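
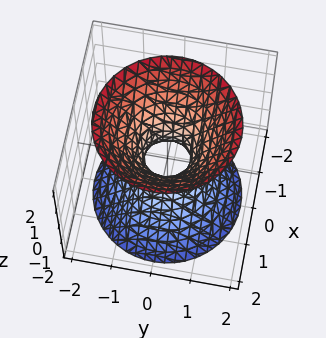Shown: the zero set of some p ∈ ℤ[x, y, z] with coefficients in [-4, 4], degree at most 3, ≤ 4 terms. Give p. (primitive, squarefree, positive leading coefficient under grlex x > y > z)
First, degree: a generic line meets the surface in up to 2 points, so deg p = 2.
Next, by symmetry, the z-axis is an axis of rotation, so x and y enter only as x² + y².
Then, from the axis intercepts and sections: a circular section at z = 0 has radius between 0 and 1; no z-intercept at any integer in the box.
Finally, putting this together gives p.

3*x^2 + 3*y^2 - 2*z^2 - 1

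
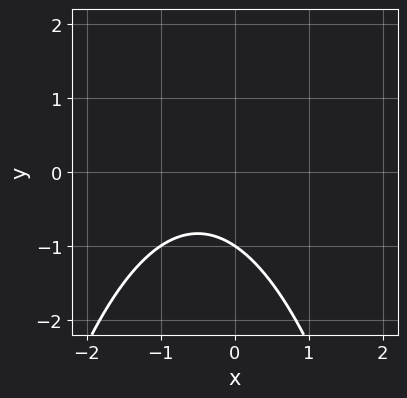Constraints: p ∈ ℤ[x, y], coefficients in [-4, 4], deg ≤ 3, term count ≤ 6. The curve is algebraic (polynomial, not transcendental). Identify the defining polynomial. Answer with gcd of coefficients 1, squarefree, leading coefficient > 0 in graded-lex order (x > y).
2*x^2 + 2*x + 3*y + 3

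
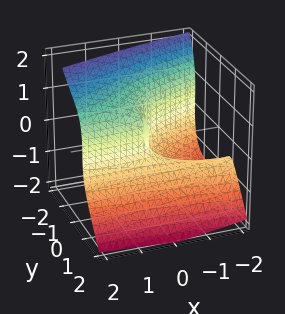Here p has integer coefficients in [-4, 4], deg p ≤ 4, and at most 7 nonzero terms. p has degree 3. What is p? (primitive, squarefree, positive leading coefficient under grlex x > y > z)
First, the degree is 3 — no degree-2 surface has this shape.
Then, reading off the gridlines: it meets the x-axis at x = 0 (among the integer gridlines); one y-axis crossing is at y = 0; one z-axis crossing is at z = 0.
Finally, matching integer coefficients to the picture gives p.

3*y^3 + 2*z^3 + 3*x*y - z^2 - 2*x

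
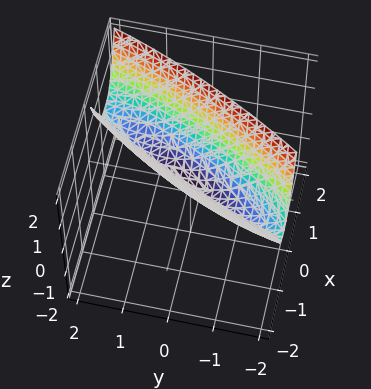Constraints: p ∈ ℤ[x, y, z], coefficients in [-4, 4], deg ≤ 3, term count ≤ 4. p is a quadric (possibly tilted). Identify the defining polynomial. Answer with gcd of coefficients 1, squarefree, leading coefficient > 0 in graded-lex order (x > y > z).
(a) The degree is 2 — no degree-1 surface has this shape.
(b) From the visible intercepts: it crosses the x-axis at the gridline x = 0; one z-axis crossing is at z = 0.
(c) These observations pin down the coefficients.

3*x^2 - 3*x*y + y^2 - 2*z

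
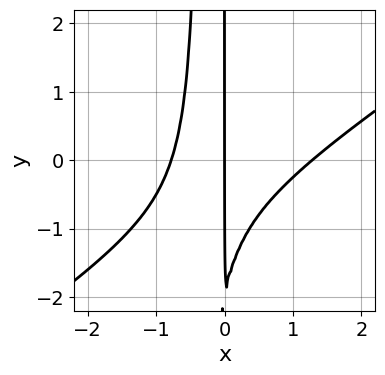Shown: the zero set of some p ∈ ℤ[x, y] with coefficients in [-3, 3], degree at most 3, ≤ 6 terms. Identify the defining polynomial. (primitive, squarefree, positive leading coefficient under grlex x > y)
deg p = 3. A generic line meets the curve in up to 3 points.
From the axis intercepts and sections: it crosses the x-axis at the gridline x = 0; every point of the y-axis in the box is on the curve.
Putting this together gives p.

2*x^3 - 3*x^2*y - x^2 - x*y - 2*x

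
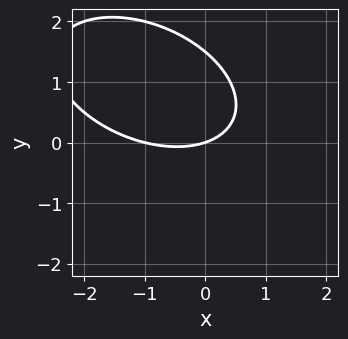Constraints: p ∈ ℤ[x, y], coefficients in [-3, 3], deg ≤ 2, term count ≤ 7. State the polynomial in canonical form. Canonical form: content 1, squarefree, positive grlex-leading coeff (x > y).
1. The degree is 2 — a generic line meets the curve in up to 2 points.
2. Checking where it meets the axes: among the integer gridlines, it crosses the x-axis at x ∈ {-1, 0}; one y-axis crossing is at y = 0.
3. Matching integer coefficients to the picture gives p.

x^2 + x*y + 2*y^2 + x - 3*y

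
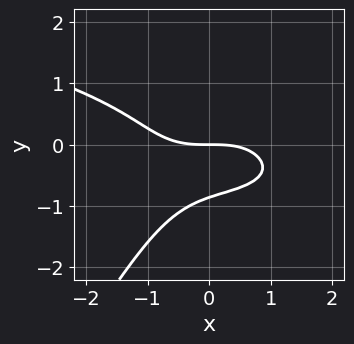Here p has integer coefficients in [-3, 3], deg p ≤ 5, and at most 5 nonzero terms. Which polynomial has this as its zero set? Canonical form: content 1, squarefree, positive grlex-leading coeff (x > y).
3*x*y^3 - 2*y^4 - x^3 - 2*y^2 - 3*y

First, degree: no degree-3 curve has this shape, so deg p = 4.
Then, from the axis intercepts and sections: it meets the x-axis at x = 0 (among the integer gridlines); one y-axis crossing is at y = 0.
Finally, these observations pin down the coefficients.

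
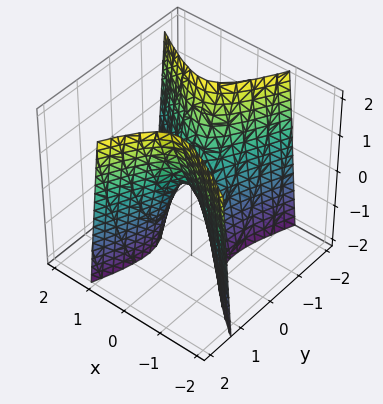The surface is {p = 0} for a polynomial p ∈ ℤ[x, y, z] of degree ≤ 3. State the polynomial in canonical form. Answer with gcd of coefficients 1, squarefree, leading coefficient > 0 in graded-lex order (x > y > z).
3*x^2 + 3*x*y - 2*y^2 + z

Degree: a generic line meets the surface in up to 2 points, so deg p = 2.
From the visible intercepts: one x-axis crossing is at x = 0; it meets the y-axis at y = 0 (among the integer gridlines); it meets the z-axis at z = 0 (among the integer gridlines).
Assembling these constraints gives the stated polynomial.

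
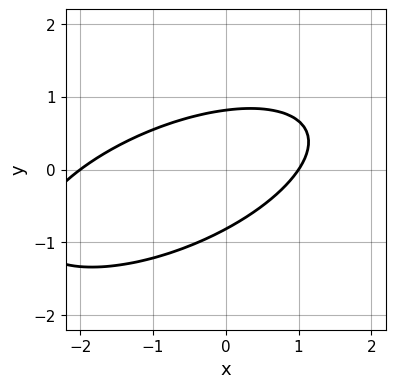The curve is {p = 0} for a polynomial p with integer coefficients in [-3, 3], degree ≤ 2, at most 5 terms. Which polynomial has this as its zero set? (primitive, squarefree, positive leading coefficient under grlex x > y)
First, deg p = 2.
Then, checking where it meets the axes: the x-axis gridline crossings are at x ∈ {-2, 1}.
Finally, the integer polynomial consistent with all of this is the stated p.

x^2 - 2*x*y + 3*y^2 + x - 2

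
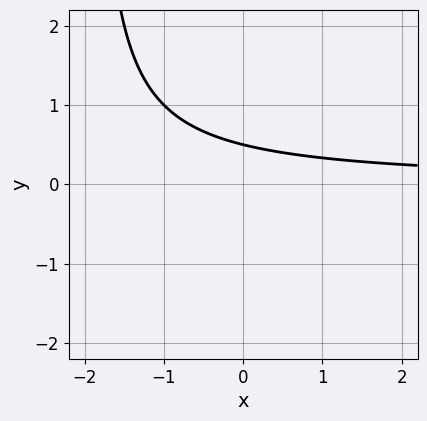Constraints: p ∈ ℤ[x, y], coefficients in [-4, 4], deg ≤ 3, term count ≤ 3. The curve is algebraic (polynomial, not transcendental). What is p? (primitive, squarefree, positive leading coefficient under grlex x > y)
deg p = 2. A generic line meets the curve in up to 2 points.
From the visible intercepts: no x-intercept at any integer in the box.
Putting this together gives p.

x*y + 2*y - 1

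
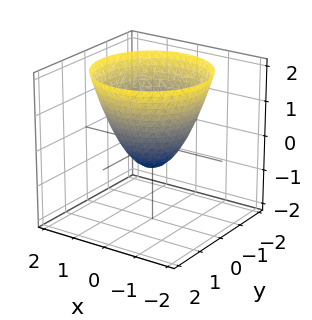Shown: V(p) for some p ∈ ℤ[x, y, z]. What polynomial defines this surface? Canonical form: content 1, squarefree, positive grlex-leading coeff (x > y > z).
1. deg p = 2.
2. By symmetry, the surface is invariant under rotation about z: p = q(x² + y², z).
3. From the visible intercepts: a circular section at z = 1 has radius between 1 and 2.
4. Together with the visible shape, these determine p as stated.

3*x^2 + 3*y^2 - 3*z - 2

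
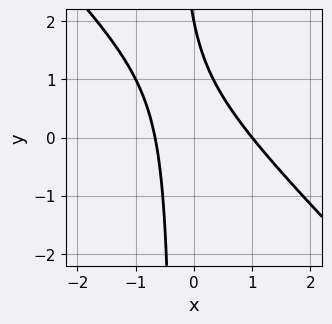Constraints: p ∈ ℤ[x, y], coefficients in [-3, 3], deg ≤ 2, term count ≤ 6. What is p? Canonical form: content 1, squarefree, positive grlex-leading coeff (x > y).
(a) Degree: a generic line meets the curve in up to 2 points, so deg p = 2.
(b) Against the integer gridlines: it meets the y-axis at y = 2 (among the integer gridlines); one x-axis crossing is at x = 1.
(c) Fitting integer coefficients to these (and the overall shape) gives p.

3*x^2 + 3*x*y - x + y - 2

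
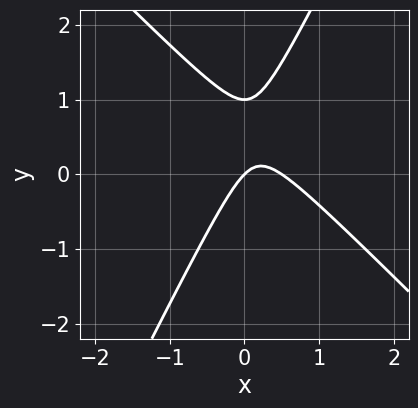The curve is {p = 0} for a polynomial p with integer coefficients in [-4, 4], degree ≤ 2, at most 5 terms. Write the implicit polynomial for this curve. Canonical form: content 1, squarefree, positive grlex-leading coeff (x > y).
2*x^2 + x*y - y^2 - x + y

Degree: no degree-1 curve has this shape, so deg p = 2.
Observable constraints: the y-axis gridline crossings are at y ∈ {0, 1}; one x-axis crossing is at x = 0.
Solving for integer coefficients yields p as stated.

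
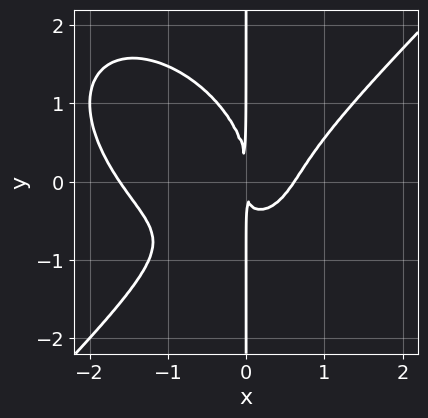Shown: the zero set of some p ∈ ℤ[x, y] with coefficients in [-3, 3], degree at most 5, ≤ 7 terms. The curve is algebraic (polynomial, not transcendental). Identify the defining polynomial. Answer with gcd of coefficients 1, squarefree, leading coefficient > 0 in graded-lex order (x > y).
(a) The degree is 4 — no degree-3 curve has this shape.
(b) From the axis intercepts and sections: the visible y-axis segment lies entirely on the curve.
(c) Together with the visible shape, these determine p as stated.

2*x^4 - 2*x*y^3 + 2*x^3 - 3*x^2*y - 2*x^2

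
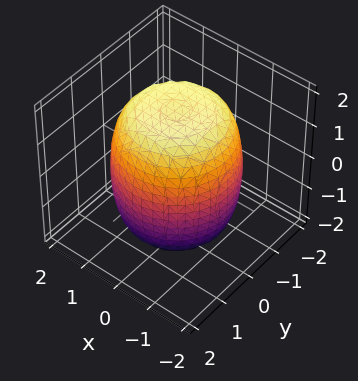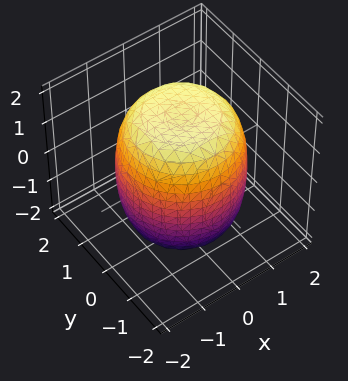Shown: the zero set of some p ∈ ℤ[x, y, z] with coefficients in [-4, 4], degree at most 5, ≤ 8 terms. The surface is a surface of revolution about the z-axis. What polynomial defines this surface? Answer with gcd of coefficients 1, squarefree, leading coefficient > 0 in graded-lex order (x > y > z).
x^4 + 2*x^2*y^2 + y^4 - x^2 - y^2 + z^2 - 3

1. deg p = 4.
2. By symmetry, every cross-section ⟂ z is a circle, so x, y appear only via x² + y².
3. Against the integer gridlines: a circular section at z = 0 has radius between 1 and 2.
4. Matching integer coefficients to the picture gives p.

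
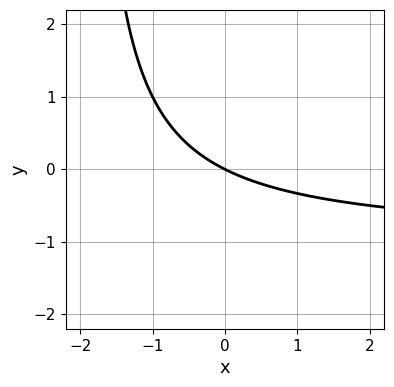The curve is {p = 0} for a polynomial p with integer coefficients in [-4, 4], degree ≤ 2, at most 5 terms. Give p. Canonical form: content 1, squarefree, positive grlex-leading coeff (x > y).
x*y + x + 2*y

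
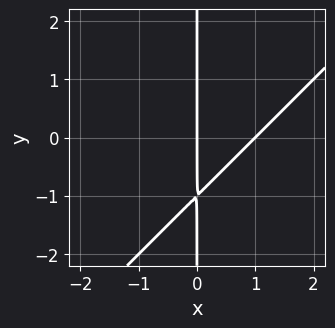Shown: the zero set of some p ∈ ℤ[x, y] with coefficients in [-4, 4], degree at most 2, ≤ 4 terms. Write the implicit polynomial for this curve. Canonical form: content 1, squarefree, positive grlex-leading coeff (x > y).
x^2 - x*y - x

The degree is 2 — a generic line meets the curve in up to 2 points.
Observable constraints: the visible y-axis segment lies entirely on the curve; the x-axis gridline crossings are at x ∈ {0, 1}.
These observations pin down the coefficients.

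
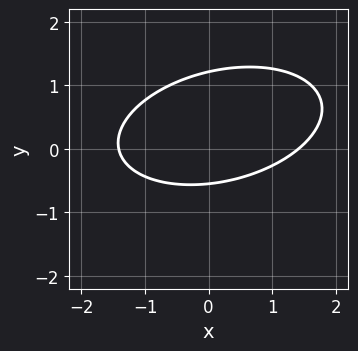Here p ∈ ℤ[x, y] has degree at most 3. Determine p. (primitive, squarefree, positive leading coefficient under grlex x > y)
(a) deg p = 2. The shape is more complex than any degree-1 curve.
(b) Putting this together gives p.

x^2 - x*y + 3*y^2 - 2*y - 2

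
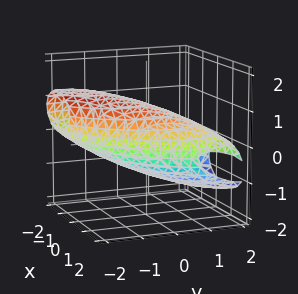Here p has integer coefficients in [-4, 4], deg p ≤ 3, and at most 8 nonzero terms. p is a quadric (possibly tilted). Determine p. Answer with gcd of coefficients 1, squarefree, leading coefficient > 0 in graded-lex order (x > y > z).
First, degree: no degree-1 surface has this shape, so deg p = 2.
Then, from the visible intercepts: the z-axis gridline crossings are at z ∈ {-1, 1}.
Finally, the integer polynomial consistent with all of this is the stated p.

x^2 - x*y + y^2 + 2*y*z + 3*z^2 - 3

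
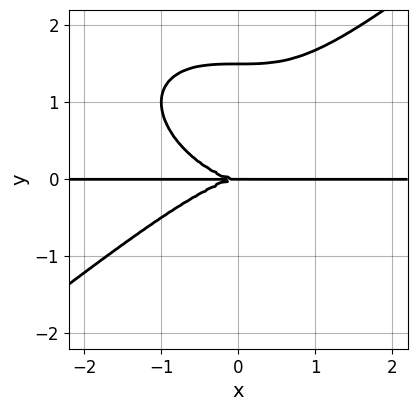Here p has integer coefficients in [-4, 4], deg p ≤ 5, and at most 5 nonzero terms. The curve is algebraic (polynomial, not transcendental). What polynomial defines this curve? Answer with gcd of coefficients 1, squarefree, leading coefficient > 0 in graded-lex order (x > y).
1. Degree: a generic line meets the curve in up to 4 points, so deg p = 4.
2. From the visible intercepts: one y-axis crossing is at y = 0; every point of the x-axis in the box is on the curve.
3. Together with the visible shape, these determine p as stated.

x^3*y - 2*y^4 + 3*y^3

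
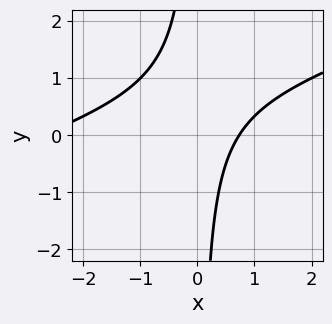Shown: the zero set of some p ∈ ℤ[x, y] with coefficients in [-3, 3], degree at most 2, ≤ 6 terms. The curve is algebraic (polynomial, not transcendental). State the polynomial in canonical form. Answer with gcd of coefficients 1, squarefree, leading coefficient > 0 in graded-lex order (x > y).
x^2 - 3*x*y + 2*x - 2

The degree is 2 — a generic line meets the curve in up to 2 points.
From the axis intercepts and sections: the curve avoids every integer y-axis point in the box.
Putting this together gives p.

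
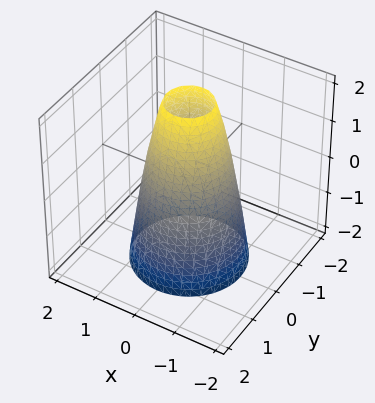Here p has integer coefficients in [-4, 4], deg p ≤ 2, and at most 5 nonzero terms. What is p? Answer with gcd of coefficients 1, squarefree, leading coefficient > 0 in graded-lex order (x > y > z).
3*x^2 + 3*y^2 + z - 3

1. deg p = 2. A generic line meets the surface in up to 2 points.
2. By symmetry, every cross-section ⟂ z is a circle, so x, y appear only via x² + y².
3. Observable constraints: among the integer gridlines, it crosses the y-axis at y ∈ {-1, 1}; among the integer gridlines, it crosses the x-axis at x ∈ {-1, 1}; it misses every integer gridline on the z-axis; a circular section at z = -1 has radius between 1 and 2.
4. Fitting integer coefficients to these (and the overall shape) gives p.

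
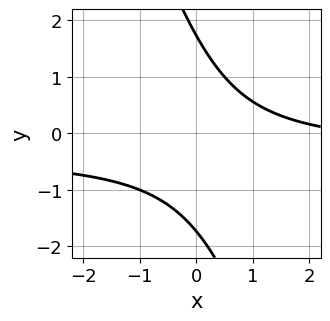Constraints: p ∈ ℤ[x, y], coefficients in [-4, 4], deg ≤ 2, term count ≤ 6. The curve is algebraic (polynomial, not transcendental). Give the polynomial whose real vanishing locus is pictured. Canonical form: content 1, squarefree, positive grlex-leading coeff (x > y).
3*x*y + y^2 + x - 3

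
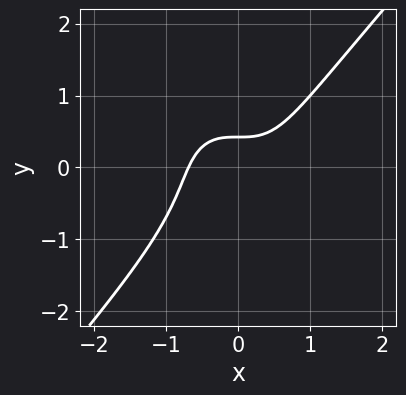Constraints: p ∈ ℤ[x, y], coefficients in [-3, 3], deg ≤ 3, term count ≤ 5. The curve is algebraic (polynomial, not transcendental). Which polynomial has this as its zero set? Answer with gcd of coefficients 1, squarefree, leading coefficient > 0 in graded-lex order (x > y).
1. The degree is 3 — no degree-2 curve has this shape.
2. Putting this together gives p.

3*x^3 - 2*y^3 - 2*y + 1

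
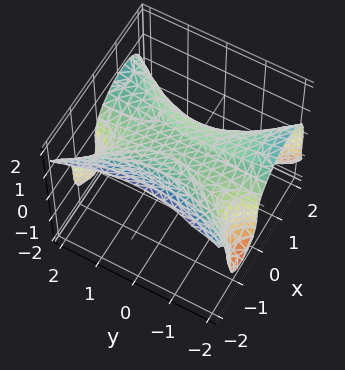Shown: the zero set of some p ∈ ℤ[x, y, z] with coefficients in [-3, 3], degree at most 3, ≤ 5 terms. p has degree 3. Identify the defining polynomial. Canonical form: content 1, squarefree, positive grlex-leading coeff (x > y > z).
3*x^3 - 2*x*y^2 + 3*z^3 - 3

(a) Degree: no degree-2 surface has this shape, so deg p = 3.
(b) Against the integer gridlines: it meets the z-axis at z = 1 (among the integer gridlines); one x-axis crossing is at x = 1.
(c) Together with the visible shape, these determine p as stated.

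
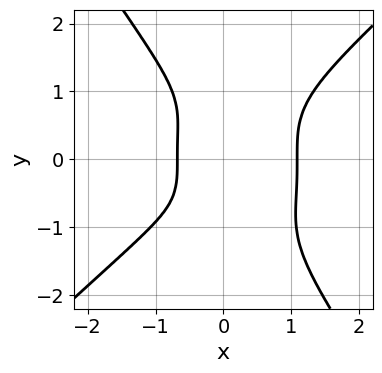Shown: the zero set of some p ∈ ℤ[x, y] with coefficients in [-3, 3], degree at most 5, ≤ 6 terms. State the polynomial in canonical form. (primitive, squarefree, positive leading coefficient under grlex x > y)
3*x^4 - 2*x*y^3 - 2*y^4 - 2*x - 2

(a) The degree is 4 — a generic line meets the curve in up to 4 points.
(b) From the axis intercepts and sections: it misses every integer gridline on the y-axis.
(c) Putting this together gives p.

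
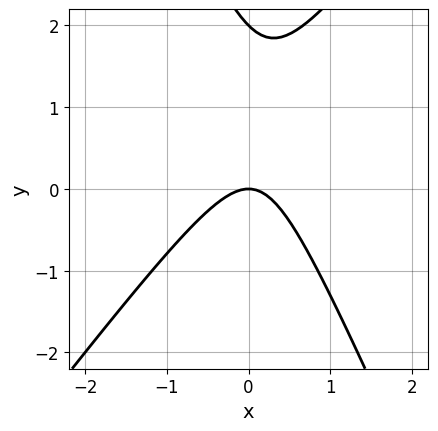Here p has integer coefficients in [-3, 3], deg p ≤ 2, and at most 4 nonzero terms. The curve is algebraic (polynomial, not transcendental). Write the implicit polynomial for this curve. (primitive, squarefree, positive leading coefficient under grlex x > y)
3*x^2 - x*y - y^2 + 2*y

The degree is 2 — the shape is more complex than any degree-1 curve.
Checking where it meets the axes: it crosses the x-axis at the gridline x = 0; among the integer gridlines, it crosses the y-axis at y ∈ {0, 2}.
The integer polynomial consistent with all of this is the stated p.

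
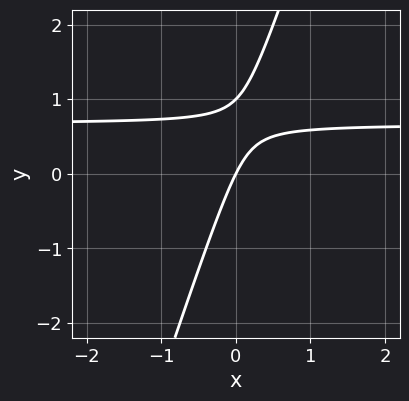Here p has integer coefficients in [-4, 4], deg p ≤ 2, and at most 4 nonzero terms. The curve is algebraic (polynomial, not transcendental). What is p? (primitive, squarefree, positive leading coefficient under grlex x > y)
Degree: no degree-1 curve has this shape, so deg p = 2.
Checking where it meets the axes: among the integer gridlines, it crosses the y-axis at y ∈ {0, 1}; it crosses the x-axis at the gridline x = 0.
Assembling these constraints gives the stated polynomial.

3*x*y - y^2 - 2*x + y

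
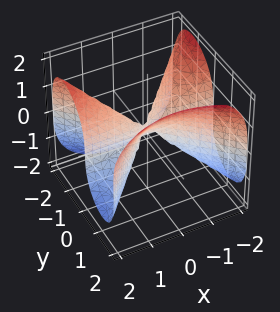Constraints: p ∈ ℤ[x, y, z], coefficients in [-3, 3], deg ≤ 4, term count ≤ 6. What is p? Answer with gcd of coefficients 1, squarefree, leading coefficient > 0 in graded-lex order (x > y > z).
(a) The degree is 3 — the shape is more complex than any degree-2 surface.
(b) From the axis intercepts and sections: one z-axis crossing is at z = 0; the visible x-axis segment lies entirely on the surface.
(c) Assembling these constraints gives the stated polynomial.

3*x^2*y - 3*y^3 + 2*z^3 - y^2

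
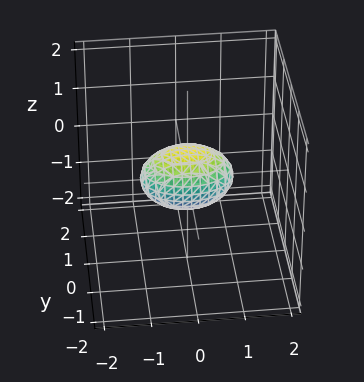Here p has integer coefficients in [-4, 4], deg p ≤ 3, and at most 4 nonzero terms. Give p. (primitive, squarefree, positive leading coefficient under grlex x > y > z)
x^2 + 2*y^2 + 2*z^2 - 1

First, degree: bounded and convex; a quadric, so deg p = 2.
Next, symmetries: mirror symmetry z ↦ −z ⇒ only even powers of z; mirror symmetry x ↦ −x ⇒ only even powers of x; mirror symmetry y ↦ −y ⇒ only even powers of y.
Then, observable constraints: the x-axis gridline crossings are at x ∈ {-1, 1}.
Finally, the integer polynomial consistent with all of this is the stated p.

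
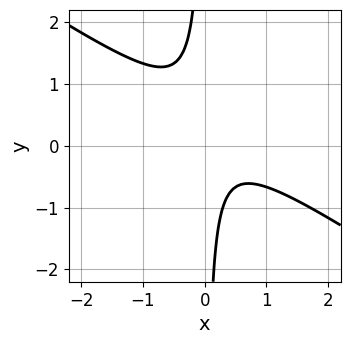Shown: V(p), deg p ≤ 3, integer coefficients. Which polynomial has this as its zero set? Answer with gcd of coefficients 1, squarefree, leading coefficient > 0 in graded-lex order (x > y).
deg p = 2.
Observable constraints: the curve avoids every integer x-axis point in the box; the curve avoids every integer y-axis point in the box.
Assembling these constraints gives the stated polynomial.

2*x^2 + 3*x*y - x + 1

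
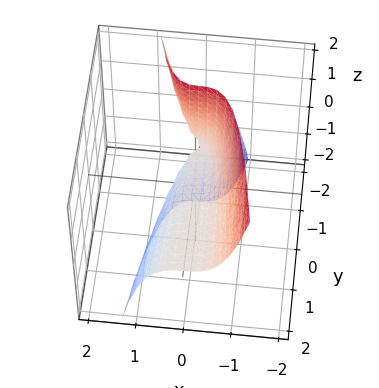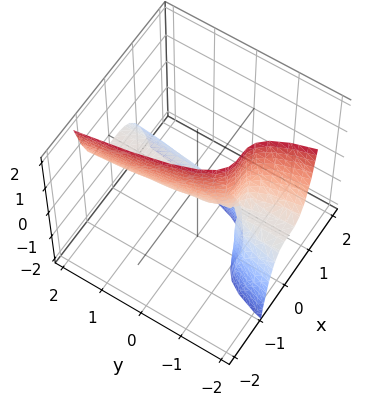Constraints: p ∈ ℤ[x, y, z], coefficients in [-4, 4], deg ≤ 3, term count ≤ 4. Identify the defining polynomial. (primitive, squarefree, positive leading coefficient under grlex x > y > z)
First, degree: no degree-2 surface has this shape, so deg p = 3.
Next, from the visible intercepts: it crosses the x-axis at the gridline x = 0; every point of the y-axis in the box is on the surface; it meets the z-axis at z = 0 (among the integer gridlines).
Finally, these observations pin down the coefficients.

3*x^3 + y*z + z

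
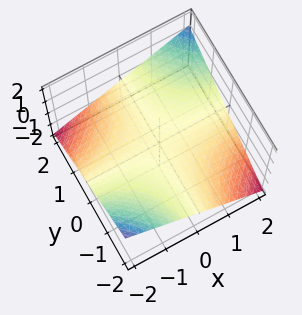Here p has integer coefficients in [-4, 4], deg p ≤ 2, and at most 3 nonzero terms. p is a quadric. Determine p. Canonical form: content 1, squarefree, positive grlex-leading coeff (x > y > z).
x*y - 3*z

Degree: a hyperbolic paraboloid; a quadric, so deg p = 2.
Observable constraints: the visible y-axis segment lies entirely on the surface; every point of the x-axis in the box is on the surface; one z-axis crossing is at z = 0.
Matching integer coefficients to the picture gives p.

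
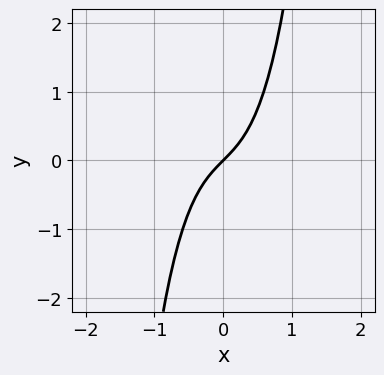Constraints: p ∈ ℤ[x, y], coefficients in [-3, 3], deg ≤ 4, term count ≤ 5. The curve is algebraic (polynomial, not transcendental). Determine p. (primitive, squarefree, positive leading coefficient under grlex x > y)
2*x^3 + x - y

1. The degree is 3 — the shape is more complex than any degree-2 curve.
2. Checking where it meets the axes: one y-axis crossing is at y = 0; one x-axis crossing is at x = 0.
3. These observations pin down the coefficients.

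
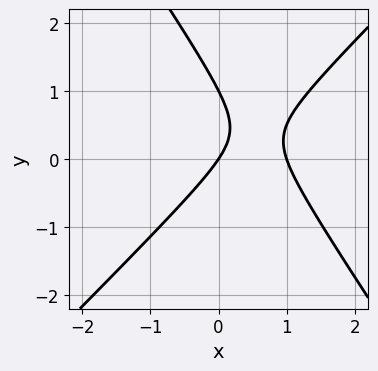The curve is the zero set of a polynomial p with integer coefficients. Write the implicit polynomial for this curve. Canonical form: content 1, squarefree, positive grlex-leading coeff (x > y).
(a) Degree: a generic line meets the curve in up to 2 points, so deg p = 2.
(b) Checking where it meets the axes: the y-axis gridline crossings are at y ∈ {0, 1}; the x-axis gridline crossings are at x ∈ {0, 1}.
(c) Matching integer coefficients to the picture gives p.

3*x^2 - x*y - 2*y^2 - 3*x + 2*y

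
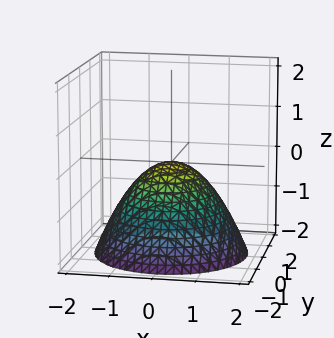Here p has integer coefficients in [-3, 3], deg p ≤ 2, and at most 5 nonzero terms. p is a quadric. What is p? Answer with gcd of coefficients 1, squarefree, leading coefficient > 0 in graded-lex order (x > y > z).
Degree: a paraboloid; a quadric, so deg p = 2.
Symmetry: every cross-section ⟂ z is a circle, so x, y appear only via x² + y².
From the axis intercepts and sections: one x-axis crossing is at x = 0; it meets the y-axis at y = 0 (among the integer gridlines).
Fitting integer coefficients to these (and the overall shape) gives p.

2*x^2 + 2*y^2 + 3*z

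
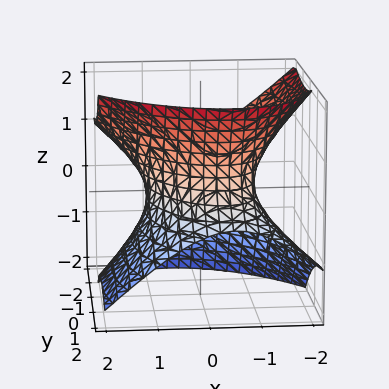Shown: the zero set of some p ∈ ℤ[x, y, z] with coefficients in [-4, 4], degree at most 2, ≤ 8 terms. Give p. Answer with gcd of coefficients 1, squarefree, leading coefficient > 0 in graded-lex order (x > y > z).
2*x^2 + x*y + y^2 + 2*y*z - 2*z^2 - 2

(a) The degree is 2 — the shape is more complex than any degree-1 surface.
(b) Against the integer gridlines: no z-intercept at any integer in the box; the x-axis gridline crossings are at x ∈ {-1, 1}.
(c) These observations pin down the coefficients.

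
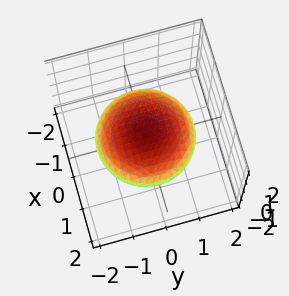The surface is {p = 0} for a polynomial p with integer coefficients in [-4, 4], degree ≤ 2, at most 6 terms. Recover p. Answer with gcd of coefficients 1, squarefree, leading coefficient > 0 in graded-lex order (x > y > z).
x^2 + y^2 + 3*z^2 - 2

First, the degree is 2 — a generic line meets the surface in up to 2 points.
Next, symmetry: every cross-section ⟂ z is a circle, so x, y appear only via x² + y².
Then, from the axis intercepts and sections: a circular section at z = 0 has radius between 1 and 2.
Finally, solving for integer coefficients yields p as stated.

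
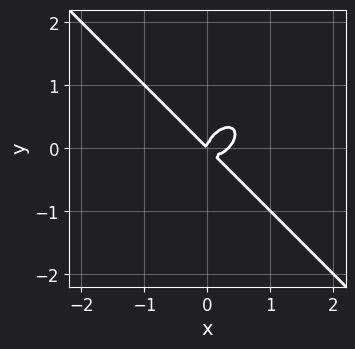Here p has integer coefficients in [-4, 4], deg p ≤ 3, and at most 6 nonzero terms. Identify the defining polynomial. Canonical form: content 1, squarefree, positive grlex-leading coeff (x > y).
(a) The degree is 3 — a generic line meets the curve in up to 3 points.
(b) Observable constraints: it crosses the x-axis at the gridline x = 0; it meets the y-axis at y = 0 (among the integer gridlines).
(c) The integer polynomial consistent with all of this is the stated p.

3*x^3 + 3*y^3 - x^2 - x*y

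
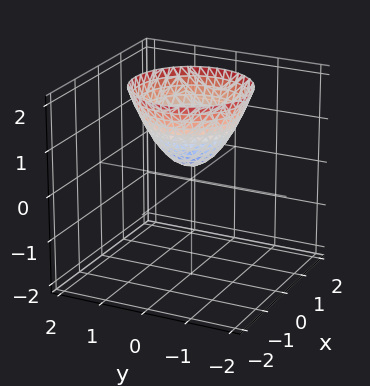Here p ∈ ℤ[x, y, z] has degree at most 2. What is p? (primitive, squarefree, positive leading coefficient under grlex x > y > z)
3*x^2 + 3*y^2 - 3*z + 1

(a) deg p = 2.
(b) Symmetries: rotational symmetry about the z-axis ⇒ p depends on x, y only through x² + y².
(c) Observable constraints: the surface avoids every integer y-axis point in the box; no x-intercept at any integer in the box.
(d) Assembling these constraints gives the stated polynomial.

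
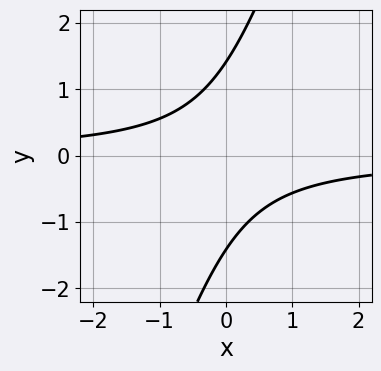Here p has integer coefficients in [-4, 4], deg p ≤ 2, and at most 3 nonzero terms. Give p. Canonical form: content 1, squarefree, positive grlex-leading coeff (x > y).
Degree: the shape is more complex than any degree-1 curve, so deg p = 2.
From the visible intercepts: no x-intercept at any integer in the box.
These observations pin down the coefficients.

3*x*y - y^2 + 2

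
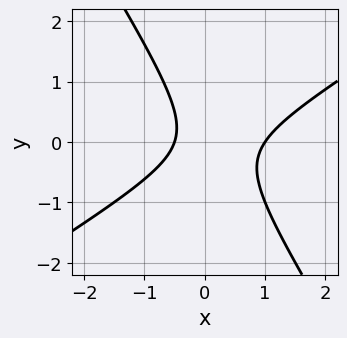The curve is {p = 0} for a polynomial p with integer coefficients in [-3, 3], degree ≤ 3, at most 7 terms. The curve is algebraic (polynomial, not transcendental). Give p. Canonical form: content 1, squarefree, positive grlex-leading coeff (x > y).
1. Degree: a generic line meets the curve in up to 2 points, so deg p = 2.
2. Against the integer gridlines: no y-intercept at any integer in the box; it crosses the x-axis at the gridline x = 1.
3. These observations pin down the coefficients.

2*x^2 - 2*x*y - 2*y^2 - x - 1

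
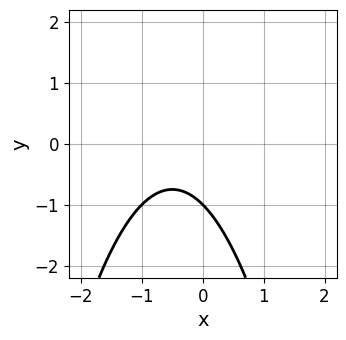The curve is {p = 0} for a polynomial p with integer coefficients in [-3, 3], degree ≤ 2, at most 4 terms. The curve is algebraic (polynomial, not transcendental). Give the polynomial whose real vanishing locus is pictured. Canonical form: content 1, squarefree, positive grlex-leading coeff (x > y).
x^2 + x + y + 1

Degree: a generic line meets the curve in up to 2 points, so deg p = 2.
Checking where it meets the axes: it misses every integer gridline on the x-axis; it meets the y-axis at y = -1 (among the integer gridlines).
Assembling these constraints gives the stated polynomial.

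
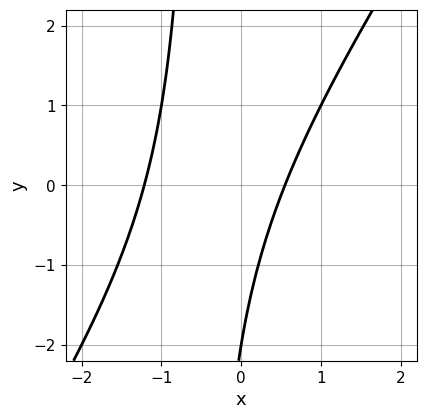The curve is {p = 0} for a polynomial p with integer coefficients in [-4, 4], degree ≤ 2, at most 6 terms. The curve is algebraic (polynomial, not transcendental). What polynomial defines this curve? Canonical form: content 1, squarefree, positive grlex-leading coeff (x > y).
3*x^2 - 2*x*y + 2*x - y - 2

Degree: no degree-1 curve has this shape, so deg p = 2.
Reading off the gridlines: one y-axis crossing is at y = -2.
These observations pin down the coefficients.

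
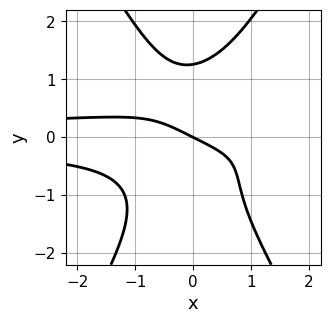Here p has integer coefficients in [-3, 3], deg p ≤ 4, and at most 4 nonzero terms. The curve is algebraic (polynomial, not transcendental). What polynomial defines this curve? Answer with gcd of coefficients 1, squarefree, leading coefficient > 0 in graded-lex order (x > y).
Degree: a generic line meets the curve in up to 4 points, so deg p = 4.
Checking where it meets the axes: one x-axis crossing is at x = 0; it crosses the y-axis at the gridline y = 0.
Putting this together gives p.

3*x^2*y^2 - y^4 + x + 2*y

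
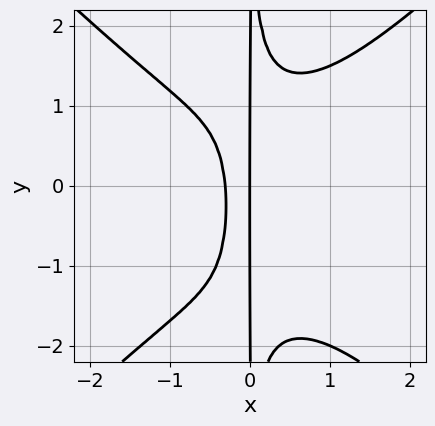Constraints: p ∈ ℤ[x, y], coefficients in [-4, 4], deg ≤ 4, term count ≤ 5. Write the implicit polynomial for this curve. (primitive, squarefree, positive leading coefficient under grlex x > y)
2*x^4 - 2*x^2*y^2 - x^2*y + 3*x^2 + x

1. deg p = 4.
2. Against the integer gridlines: it crosses the x-axis at the gridline x = 0; the visible y-axis segment lies entirely on the curve.
3. Matching integer coefficients to the picture gives p.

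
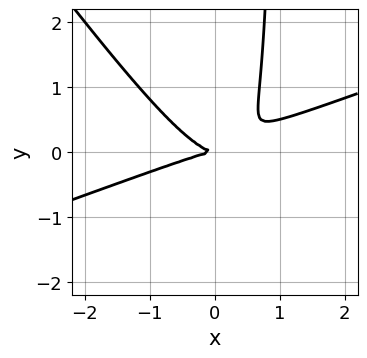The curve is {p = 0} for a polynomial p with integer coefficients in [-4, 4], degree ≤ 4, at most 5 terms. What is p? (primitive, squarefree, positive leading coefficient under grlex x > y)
x^3 - 2*x^2*y - 2*x*y^2 + 2*y^2

(a) Degree: a generic line meets the curve in up to 3 points, so deg p = 3.
(b) From the visible intercepts: it meets the x-axis at x = 0 (among the integer gridlines); it meets the y-axis at y = 0 (among the integer gridlines).
(c) Together with the visible shape, these determine p as stated.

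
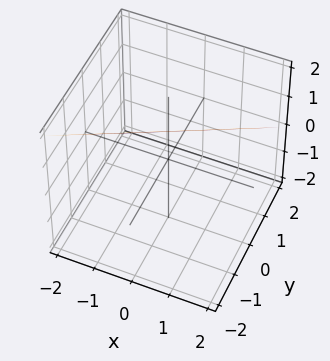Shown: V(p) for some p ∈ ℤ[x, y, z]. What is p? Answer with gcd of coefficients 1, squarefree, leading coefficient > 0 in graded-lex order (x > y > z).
x - 2*y - 2*z + 2

1. deg p = 1.
2. From the visible intercepts: it crosses the z-axis at the gridline z = 1; one x-axis crossing is at x = -2; one y-axis crossing is at y = 1.
3. Solving for integer coefficients yields p as stated.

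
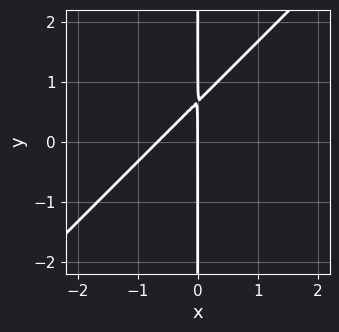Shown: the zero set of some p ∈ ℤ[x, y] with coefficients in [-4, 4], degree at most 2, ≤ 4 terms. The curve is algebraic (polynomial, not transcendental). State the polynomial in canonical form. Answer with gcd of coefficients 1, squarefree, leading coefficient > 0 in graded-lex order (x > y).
First, degree: a generic line meets the curve in up to 2 points, so deg p = 2.
Then, checking where it meets the axes: it meets the x-axis at x = 0 (among the integer gridlines); the visible y-axis segment lies entirely on the curve.
Finally, together with the visible shape, these determine p as stated.

3*x^2 - 3*x*y + 2*x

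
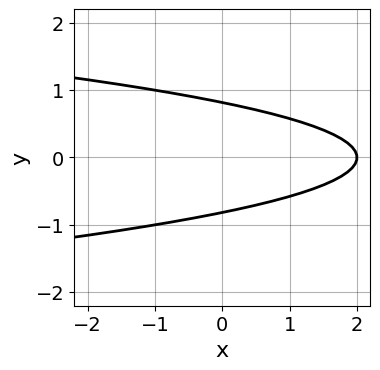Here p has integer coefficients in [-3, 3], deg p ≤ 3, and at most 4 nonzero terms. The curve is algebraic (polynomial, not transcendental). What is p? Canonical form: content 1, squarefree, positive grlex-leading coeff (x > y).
3*y^2 + x - 2

1. Degree: no degree-1 curve has this shape, so deg p = 2.
2. Symmetries: the y ↦ −y reflection is a symmetry, so y appears only in even powers.
3. Reading off the gridlines: it crosses the x-axis at the gridline x = 2.
4. These observations pin down the coefficients.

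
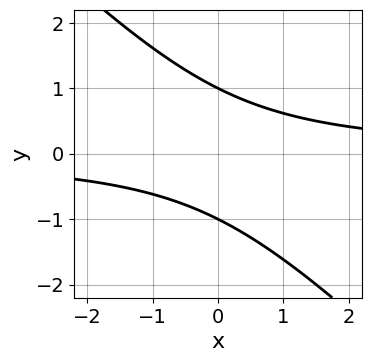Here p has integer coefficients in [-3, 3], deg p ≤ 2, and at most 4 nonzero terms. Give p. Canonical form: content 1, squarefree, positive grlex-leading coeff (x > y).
x*y + y^2 - 1

1. Degree: the shape is more complex than any degree-1 curve, so deg p = 2.
2. From the visible intercepts: it misses every integer gridline on the x-axis; the y-axis gridline crossings are at y ∈ {-1, 1}.
3. Solving for integer coefficients yields p as stated.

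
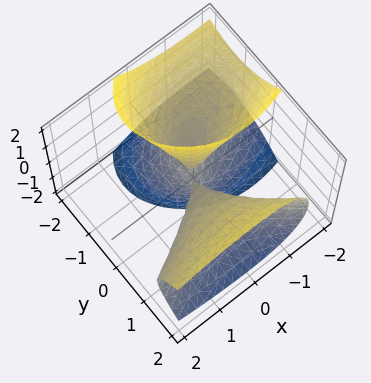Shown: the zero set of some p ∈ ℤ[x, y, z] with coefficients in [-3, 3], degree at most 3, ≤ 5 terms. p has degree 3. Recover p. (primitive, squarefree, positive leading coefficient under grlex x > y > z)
First, I count 3 distinct pieces. Treating them together as one polynomial.
Then, the degree is 3 — the shape is more complex than any degree-2 surface.
Then, from the axis intercepts and sections: it crosses the x-axis at the gridline x = 0; one y-axis crossing is at y = 0.
Finally, solving for integer coefficients yields p as stated. Check: (0, 0, 1) on the z-axis lies on the surface, and p(0, 0, 1) = 0. ✓

2*x*z^2 - 2*y^3 + 3*y*z^2 + 3*x^2 - 3*x*y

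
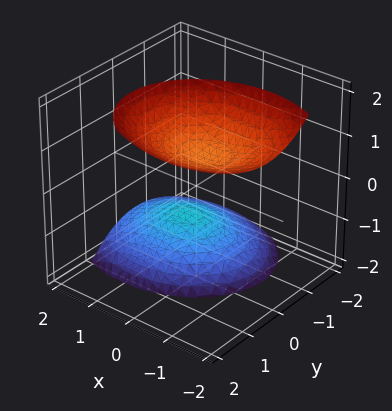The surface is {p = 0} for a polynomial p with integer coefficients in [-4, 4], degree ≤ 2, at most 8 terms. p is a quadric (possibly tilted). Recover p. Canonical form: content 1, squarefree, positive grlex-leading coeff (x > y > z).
2*x^2 + 2*x*z + 3*y^2 - 2*y*z - 2*z^2 + 3

(a) I count 2 distinct pieces.
(b) The degree is 2 — a generic line meets the surface in up to 2 points.
(c) Observable constraints: no x-intercept at any integer in the box; no y-intercept at any integer in the box.
(d) Solving for integer coefficients yields p as stated.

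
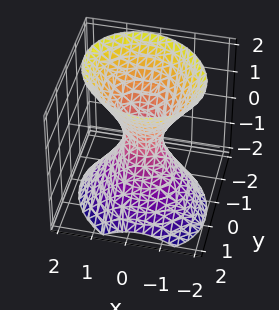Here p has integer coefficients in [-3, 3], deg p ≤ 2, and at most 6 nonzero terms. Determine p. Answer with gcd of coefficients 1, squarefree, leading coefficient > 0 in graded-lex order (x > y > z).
3*x^2 + x*y + 3*y^2 + y*z - 2*z^2 - 1

First, the degree is 2 — no degree-1 surface has this shape.
Then, against the integer gridlines: no z-intercept at any integer in the box.
Finally, fitting integer coefficients to these (and the overall shape) gives p.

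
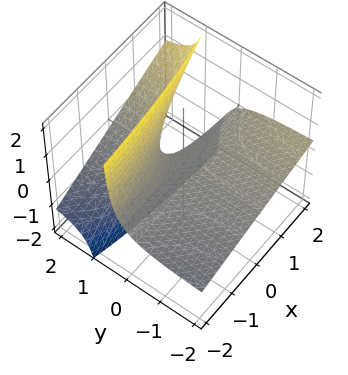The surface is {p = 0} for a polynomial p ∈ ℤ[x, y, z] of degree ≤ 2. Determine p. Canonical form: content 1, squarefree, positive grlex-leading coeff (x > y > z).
x*y - 3*y*z + 2*z

(a) The degree is 2 — a generic line meets the surface in up to 2 points.
(b) Reading off the gridlines: one z-axis crossing is at z = 0; the visible x-axis segment lies entirely on the surface.
(c) Putting this together gives p. Check: (0, 2, 0) on the y-axis lies on the surface, and p(0, 2, 0) = 0. ✓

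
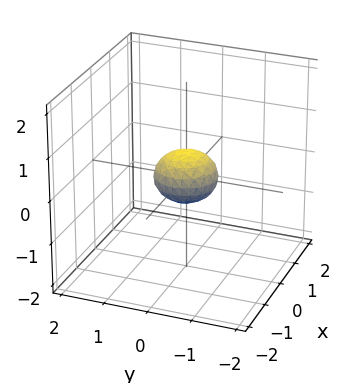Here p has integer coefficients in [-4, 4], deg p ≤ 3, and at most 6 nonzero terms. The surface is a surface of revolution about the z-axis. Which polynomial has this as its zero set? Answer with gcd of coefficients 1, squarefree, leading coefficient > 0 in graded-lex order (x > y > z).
(a) deg p = 2.
(b) Symmetries: the surface is invariant under rotation about z: p = q(x² + y², z).
(c) Reading off the gridlines: a circular section at z = 0 has radius between 0 and 1.
(d) Fitting integer coefficients to these (and the overall shape) gives p.

2*x^2 + 2*y^2 + 3*z^2 - 1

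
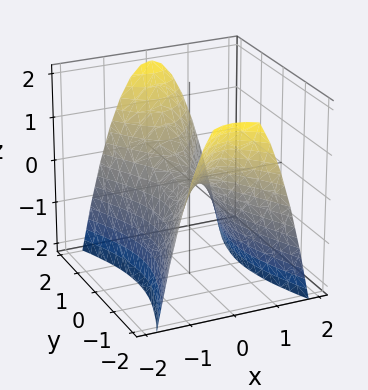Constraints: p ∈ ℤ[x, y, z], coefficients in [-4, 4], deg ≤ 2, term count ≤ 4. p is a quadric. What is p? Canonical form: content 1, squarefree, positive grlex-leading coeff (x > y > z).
(a) deg p = 2. A saddle surface; a quadric.
(b) Symmetries: mirror symmetry y ↦ −y ⇒ only even powers of y; it's symmetric under x → −x, forcing even powers of x.
(c) From the visible intercepts: one y-axis crossing is at y = 0; it crosses the z-axis at the gridline z = 0.
(d) These observations pin down the coefficients.

3*x^2 - y^2 + 2*z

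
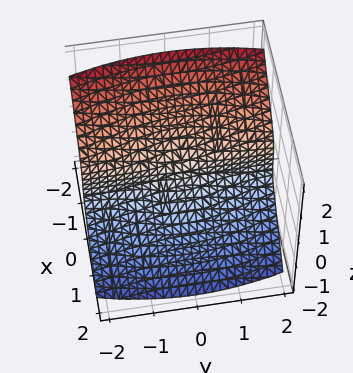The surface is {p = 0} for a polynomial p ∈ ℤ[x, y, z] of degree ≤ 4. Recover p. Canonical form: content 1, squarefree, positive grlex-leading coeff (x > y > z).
2*x^3 - x^2*z + x*y^2 + 2*z^3

First, degree: no degree-2 surface has this shape, so deg p = 3.
Next, observable constraints: it meets the x-axis at x = 0 (among the integer gridlines); the visible y-axis segment lies entirely on the surface; one z-axis crossing is at z = 0.
Finally, together with the visible shape, these determine p as stated.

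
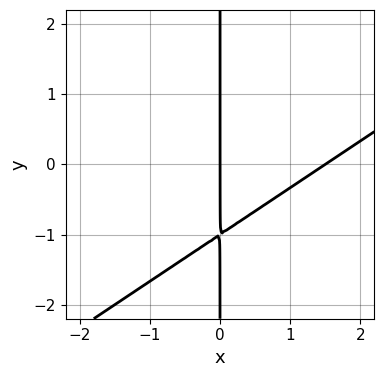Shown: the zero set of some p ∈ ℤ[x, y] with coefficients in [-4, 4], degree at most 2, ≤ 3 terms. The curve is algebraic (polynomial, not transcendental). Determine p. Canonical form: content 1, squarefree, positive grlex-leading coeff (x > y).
2*x^2 - 3*x*y - 3*x

First, deg p = 2. No degree-1 curve has this shape.
Next, checking where it meets the axes: the visible y-axis segment lies entirely on the curve; it meets the x-axis at x = 0 (among the integer gridlines).
Finally, the integer polynomial consistent with all of this is the stated p.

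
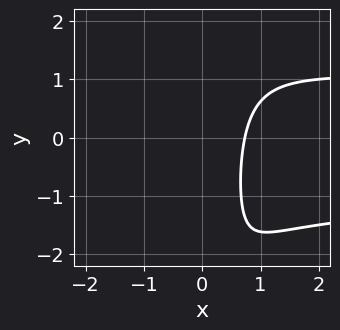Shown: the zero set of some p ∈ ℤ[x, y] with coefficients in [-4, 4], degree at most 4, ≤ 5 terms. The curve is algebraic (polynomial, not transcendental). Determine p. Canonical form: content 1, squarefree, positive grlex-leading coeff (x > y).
x^2*y^2 - x^2 + x*y - 2*x + 2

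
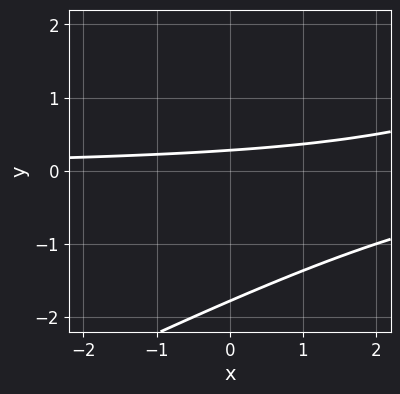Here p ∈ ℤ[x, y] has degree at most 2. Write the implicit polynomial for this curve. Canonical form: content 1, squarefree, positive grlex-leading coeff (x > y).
x*y - 2*y^2 - 3*y + 1

(a) Degree: no degree-1 curve has this shape, so deg p = 2.
(b) Reading off the gridlines: it misses every integer gridline on the x-axis.
(c) Matching integer coefficients to the picture gives p.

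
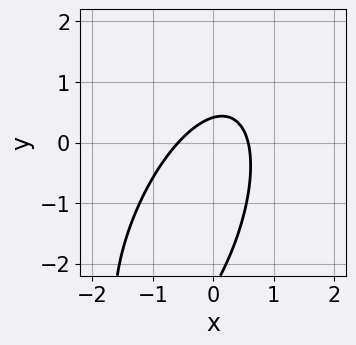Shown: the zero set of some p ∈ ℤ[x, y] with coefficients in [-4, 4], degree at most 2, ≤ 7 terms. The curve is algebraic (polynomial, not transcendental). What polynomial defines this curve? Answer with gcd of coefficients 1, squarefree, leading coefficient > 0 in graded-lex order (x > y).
3*x^2 - 2*x*y + y^2 + 2*y - 1

The degree is 2 — a generic line meets the curve in up to 2 points.
Putting this together gives p.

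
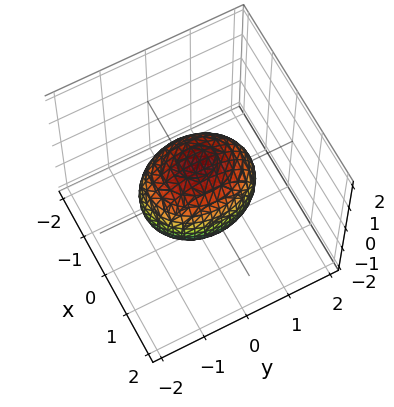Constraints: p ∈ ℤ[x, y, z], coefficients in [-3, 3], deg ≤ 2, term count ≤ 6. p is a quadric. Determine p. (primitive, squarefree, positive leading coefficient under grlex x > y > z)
The degree is 2 — bounded and convex; a quadric.
Symmetries: mirror symmetry x ↦ −x ⇒ only even powers of x; the z ↦ −z reflection is a symmetry, so z appears only in even powers; mirror symmetry y ↦ −y ⇒ only even powers of y.
From the axis intercepts and sections: among the integer gridlines, it crosses the x-axis at x ∈ {-1, 1}.
Matching integer coefficients to the picture gives p.

3*x^2 + 2*y^2 + 2*z^2 - 3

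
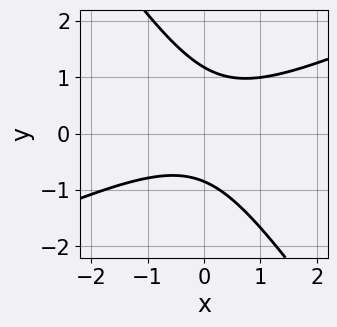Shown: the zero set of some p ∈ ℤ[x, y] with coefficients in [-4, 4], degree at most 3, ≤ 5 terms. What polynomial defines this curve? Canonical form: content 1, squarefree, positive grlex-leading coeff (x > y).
(a) The degree is 2 — no degree-1 curve has this shape.
(b) Observable constraints: the curve avoids every integer x-axis point in the box.
(c) Fitting integer coefficients to these (and the overall shape) gives p.

2*x^2 - 3*x*y - 3*y^2 + y + 3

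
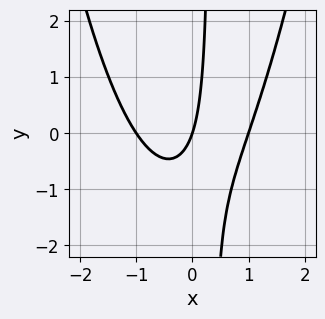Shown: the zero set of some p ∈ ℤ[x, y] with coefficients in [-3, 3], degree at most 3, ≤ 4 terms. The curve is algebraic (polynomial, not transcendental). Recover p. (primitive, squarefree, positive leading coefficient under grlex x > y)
1. deg p = 3. The shape is more complex than any degree-2 curve.
2. From the visible intercepts: among the integer gridlines, it crosses the x-axis at x ∈ {-1, 0, 1}; one y-axis crossing is at y = 0.
3. Solving for integer coefficients yields p as stated.

3*x^3 - 3*x*y - 3*x + y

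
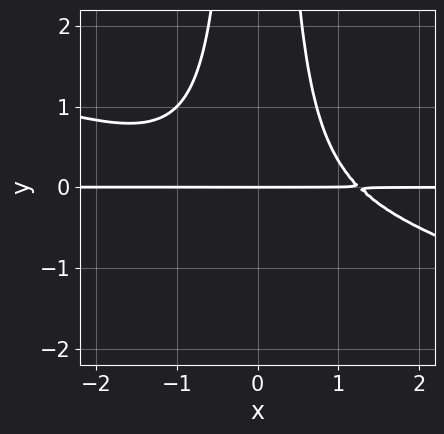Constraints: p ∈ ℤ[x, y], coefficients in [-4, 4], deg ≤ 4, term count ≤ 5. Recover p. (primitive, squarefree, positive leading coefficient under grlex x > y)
(a) Degree: a generic line meets the curve in up to 4 points, so deg p = 4.
(b) Observable constraints: the visible x-axis segment lies entirely on the curve; it crosses the y-axis at the gridline y = 0.
(c) Fitting integer coefficients to these (and the overall shape) gives p.

x^3*y + 3*x^2*y^2 - 2*y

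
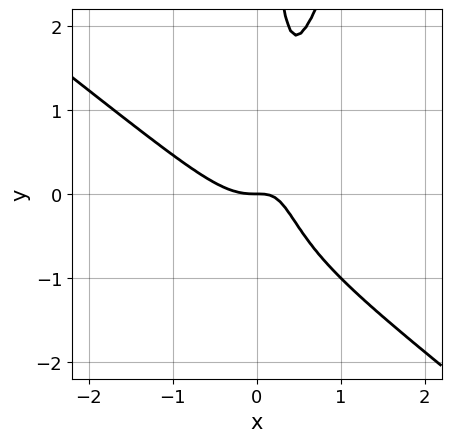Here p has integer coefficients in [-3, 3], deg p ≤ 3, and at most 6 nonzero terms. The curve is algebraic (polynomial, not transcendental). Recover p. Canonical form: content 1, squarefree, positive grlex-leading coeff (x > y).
deg p = 3.
Observable constraints: one x-axis crossing is at x = 0; it meets the y-axis at y = 0 (among the integer gridlines).
The integer polynomial consistent with all of this is the stated p.

3*x^3 + 3*x^2*y - x*y^2 - 2*x*y + y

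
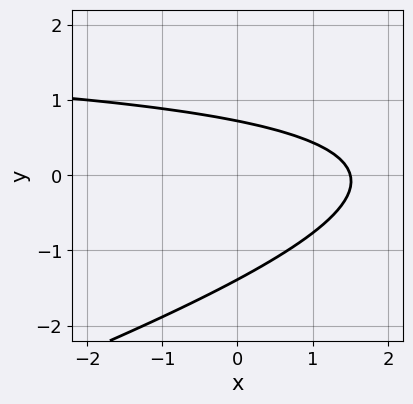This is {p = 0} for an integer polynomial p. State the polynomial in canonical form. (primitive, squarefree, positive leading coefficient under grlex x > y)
(a) Degree: no degree-1 curve has this shape, so deg p = 2.
(b) Putting this together gives p.

x*y - 3*y^2 - 2*x - 2*y + 3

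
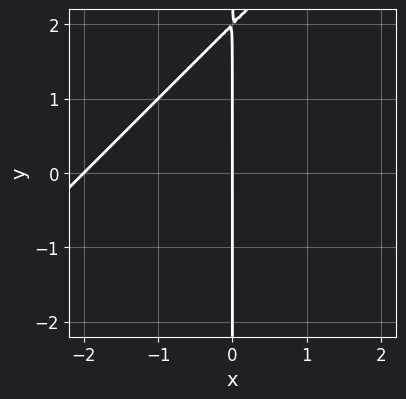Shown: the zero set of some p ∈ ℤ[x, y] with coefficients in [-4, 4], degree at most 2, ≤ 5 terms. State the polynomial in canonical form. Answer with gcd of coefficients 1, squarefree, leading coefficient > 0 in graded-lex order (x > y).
x^2 - x*y + 2*x

The degree is 2 — the shape is more complex than any degree-1 curve.
From the axis intercepts and sections: every point of the y-axis in the box is on the curve; the x-axis gridline crossings are at x ∈ {-2, 0}.
Putting this together gives p.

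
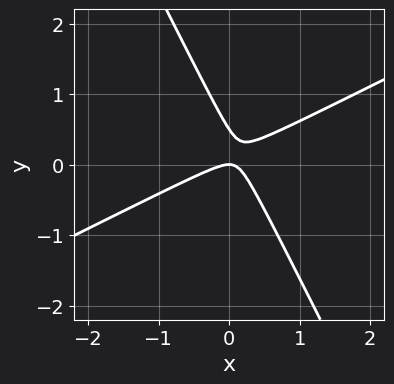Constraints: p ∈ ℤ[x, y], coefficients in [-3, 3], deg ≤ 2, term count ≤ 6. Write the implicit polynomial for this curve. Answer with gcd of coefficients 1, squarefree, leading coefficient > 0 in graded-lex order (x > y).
Degree: a generic line meets the curve in up to 2 points, so deg p = 2.
Against the integer gridlines: it meets the x-axis at x = 0 (among the integer gridlines); it meets the y-axis at y = 0 (among the integer gridlines).
Assembling these constraints gives the stated polynomial.

2*x^2 - 3*x*y - 2*y^2 + y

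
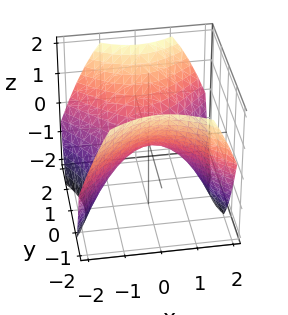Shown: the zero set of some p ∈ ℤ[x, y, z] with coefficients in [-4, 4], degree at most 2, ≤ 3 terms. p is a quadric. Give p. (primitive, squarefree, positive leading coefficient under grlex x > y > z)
First, deg p = 2. A saddle surface; a quadric.
Then, symmetries: it's symmetric under x → −x, forcing even powers of x; the y ↦ −y reflection is a symmetry, so y appears only in even powers.
Then, observable constraints: one x-axis crossing is at x = 0; it crosses the y-axis at the gridline y = 0.
Finally, matching integer coefficients to the picture gives p.

2*x^2 - 2*y^2 + 3*z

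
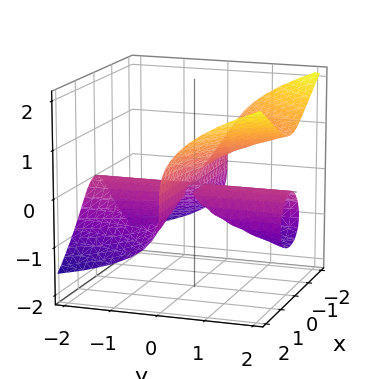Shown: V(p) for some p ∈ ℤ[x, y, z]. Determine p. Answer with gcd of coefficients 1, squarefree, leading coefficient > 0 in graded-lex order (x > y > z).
First, there are 2 components.
Next, the degree is 3 — the shape is more complex than any degree-2 surface.
Then, checking where it meets the axes: the visible x-axis segment lies entirely on the surface; every point of the y-axis in the box is on the surface.
Finally, together with the visible shape, these determine p as stated.

2*x^2*y - 3*z^3 + 2*y*z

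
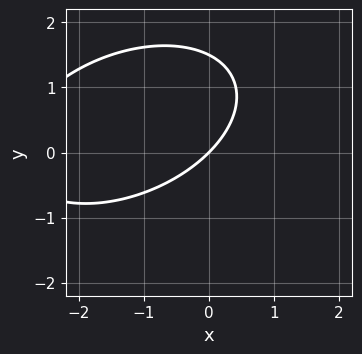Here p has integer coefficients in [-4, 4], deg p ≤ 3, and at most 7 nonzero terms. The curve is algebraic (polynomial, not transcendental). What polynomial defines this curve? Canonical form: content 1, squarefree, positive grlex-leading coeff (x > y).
x^2 - x*y + 2*y^2 + 3*x - 3*y

(a) The degree is 2 — a generic line meets the curve in up to 2 points.
(b) Reading off the gridlines: one x-axis crossing is at x = 0; it crosses the y-axis at the gridline y = 0.
(c) Solving for integer coefficients yields p as stated.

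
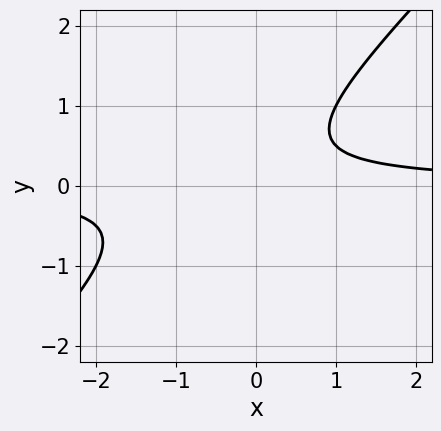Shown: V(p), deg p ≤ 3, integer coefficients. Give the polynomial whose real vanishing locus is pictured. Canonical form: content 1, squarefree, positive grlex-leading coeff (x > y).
1. deg p = 2.
2. Against the integer gridlines: it misses every integer gridline on the y-axis; no x-intercept at any integer in the box.
3. Putting this together gives p.

2*x*y - 2*y^2 + y - 1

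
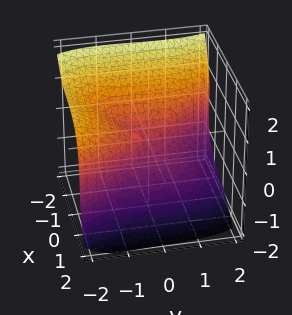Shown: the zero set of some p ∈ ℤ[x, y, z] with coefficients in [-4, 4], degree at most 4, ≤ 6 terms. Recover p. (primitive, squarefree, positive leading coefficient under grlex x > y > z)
3*x^3 + x*z^2 + y^3 + 3*z^3 + x*y

(a) deg p = 3.
(b) Reading off the gridlines: it meets the y-axis at y = 0 (among the integer gridlines); it meets the z-axis at z = 0 (among the integer gridlines).
(c) Together with the visible shape, these determine p as stated.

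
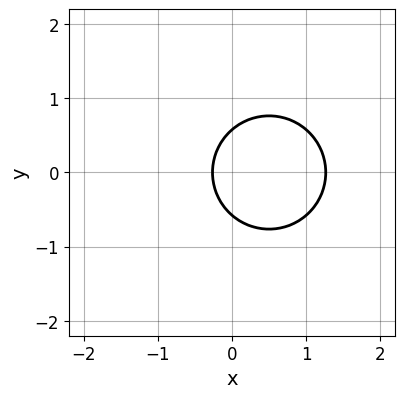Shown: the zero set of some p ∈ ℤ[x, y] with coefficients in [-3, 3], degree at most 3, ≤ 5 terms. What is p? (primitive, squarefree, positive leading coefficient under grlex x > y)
3*x^2 + 3*y^2 - 3*x - 1

deg p = 2. A generic line meets the curve in up to 2 points.
Symmetries: mirror symmetry y ↦ −y ⇒ only even powers of y.
Together with the visible shape, these determine p as stated.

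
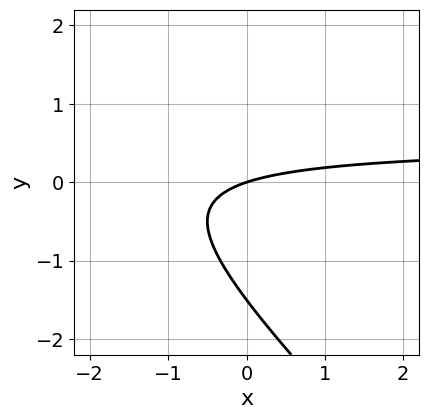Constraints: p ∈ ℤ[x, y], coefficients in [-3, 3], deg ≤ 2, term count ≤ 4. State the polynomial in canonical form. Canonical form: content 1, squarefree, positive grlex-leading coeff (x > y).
2*x*y + 2*y^2 - x + 3*y

Degree: the shape is more complex than any degree-1 curve, so deg p = 2.
Against the integer gridlines: it meets the x-axis at x = 0 (among the integer gridlines); it crosses the y-axis at the gridline y = 0.
Putting this together gives p.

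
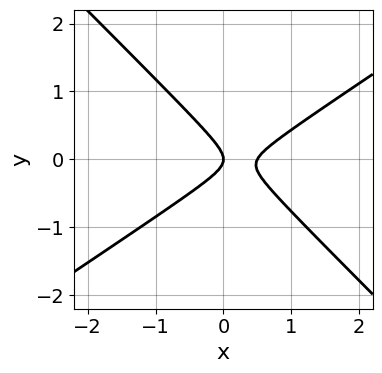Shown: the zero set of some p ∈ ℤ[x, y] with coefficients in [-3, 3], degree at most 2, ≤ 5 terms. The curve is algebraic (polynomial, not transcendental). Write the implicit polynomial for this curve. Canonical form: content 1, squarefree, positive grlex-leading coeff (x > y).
First, the degree is 2 — no degree-1 curve has this shape.
Then, from the axis intercepts and sections: it crosses the y-axis at the gridline y = 0; it crosses the x-axis at the gridline x = 0.
Finally, solving for integer coefficients yields p as stated.

2*x^2 - x*y - 3*y^2 - x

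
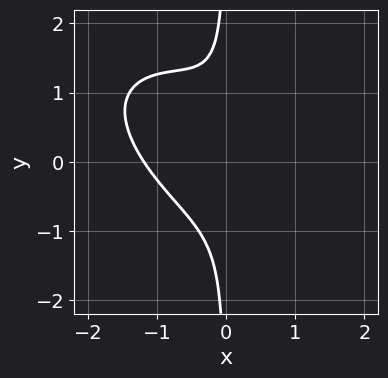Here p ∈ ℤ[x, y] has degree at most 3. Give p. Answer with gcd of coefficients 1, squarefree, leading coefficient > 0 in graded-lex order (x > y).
(a) deg p = 3.
(b) Checking where it meets the axes: it misses every integer gridline on the y-axis.
(c) These observations pin down the coefficients.

2*x^3 + 3*x^2*y + 3*x*y^2 - 2*x + 1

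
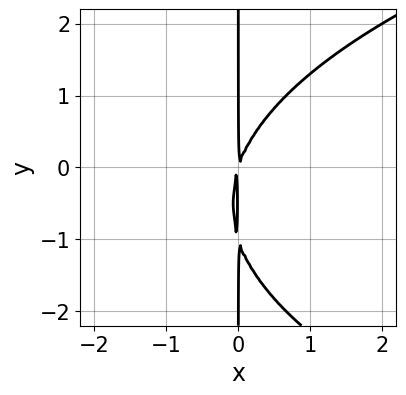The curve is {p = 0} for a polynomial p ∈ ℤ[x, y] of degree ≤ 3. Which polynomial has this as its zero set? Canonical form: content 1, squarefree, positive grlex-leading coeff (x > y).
x*y^2 - 3*x^2 + x*y

First, deg p = 3. The shape is more complex than any degree-2 curve.
Then, reading off the gridlines: every point of the y-axis in the box is on the curve.
Finally, assembling these constraints gives the stated polynomial.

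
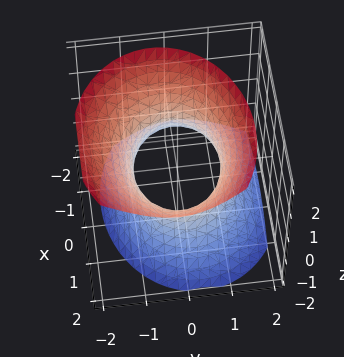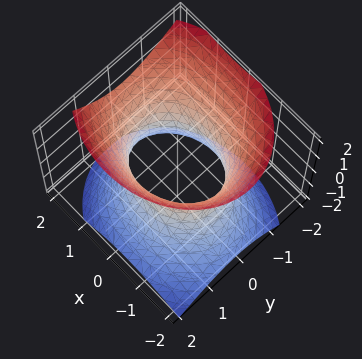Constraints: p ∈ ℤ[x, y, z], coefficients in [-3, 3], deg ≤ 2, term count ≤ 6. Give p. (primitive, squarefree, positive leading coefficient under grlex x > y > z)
2*x^2 - x*z + 3*y^2 + y*z - 2*z^2 - 3

1. Degree: the shape is more complex than any degree-1 surface, so deg p = 2.
2. From the axis intercepts and sections: it misses every integer gridline on the z-axis; the y-axis gridline crossings are at y ∈ {-1, 1}.
3. The integer polynomial consistent with all of this is the stated p.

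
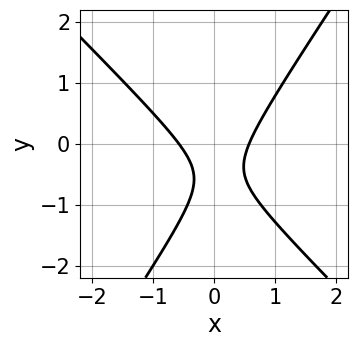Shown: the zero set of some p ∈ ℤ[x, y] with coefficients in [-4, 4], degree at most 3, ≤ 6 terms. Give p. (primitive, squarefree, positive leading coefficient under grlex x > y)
3*x^2 + x*y - 2*y^2 - 2*y - 1

1. The degree is 2 — a generic line meets the curve in up to 2 points.
2. Observable constraints: the curve avoids every integer y-axis point in the box.
3. Fitting integer coefficients to these (and the overall shape) gives p.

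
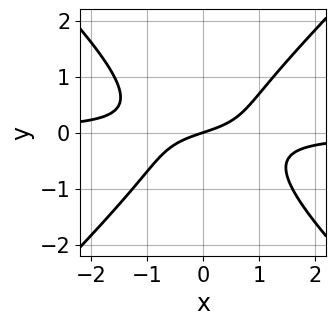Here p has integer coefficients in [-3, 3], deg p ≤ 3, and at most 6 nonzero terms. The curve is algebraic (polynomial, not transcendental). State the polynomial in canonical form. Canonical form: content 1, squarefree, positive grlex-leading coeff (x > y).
3*x^2*y - 3*y^3 + x - 3*y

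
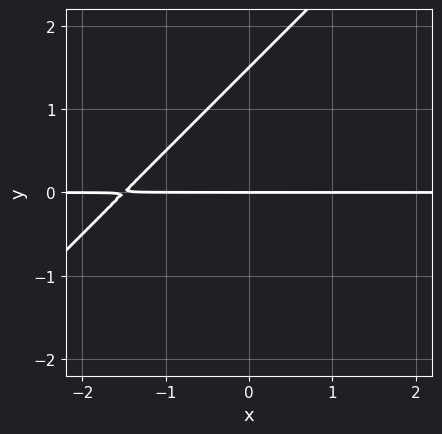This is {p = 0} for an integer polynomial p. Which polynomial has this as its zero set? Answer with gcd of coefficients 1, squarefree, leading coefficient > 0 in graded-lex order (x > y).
2*x*y - 2*y^2 + 3*y

First, the degree is 2 — no degree-1 curve has this shape.
Then, observable constraints: the visible x-axis segment lies entirely on the curve; it meets the y-axis at y = 0 (among the integer gridlines).
Finally, matching integer coefficients to the picture gives p.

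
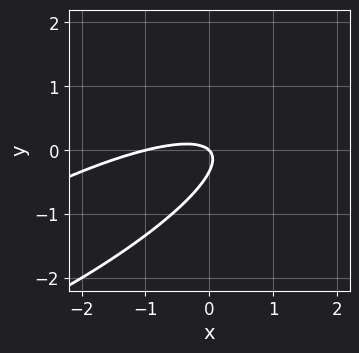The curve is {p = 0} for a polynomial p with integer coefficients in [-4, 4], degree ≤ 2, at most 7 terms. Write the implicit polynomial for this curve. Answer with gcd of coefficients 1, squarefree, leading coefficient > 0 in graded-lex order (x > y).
x^2 - 3*x*y + 3*y^2 + x + y

1. The degree is 2 — the shape is more complex than any degree-1 curve.
2. From the axis intercepts and sections: it meets the y-axis at y = 0 (among the integer gridlines); the x-axis gridline crossings are at x ∈ {-1, 0}.
3. Together with the visible shape, these determine p as stated.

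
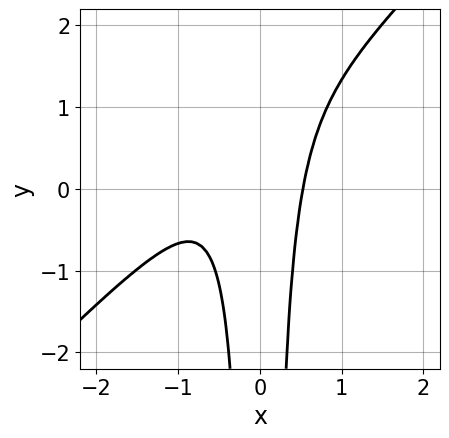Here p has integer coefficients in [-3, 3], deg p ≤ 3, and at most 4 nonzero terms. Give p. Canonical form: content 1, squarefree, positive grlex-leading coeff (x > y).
deg p = 3. A generic line meets the curve in up to 3 points.
Against the integer gridlines: it misses every integer gridline on the y-axis.
Matching integer coefficients to the picture gives p.

3*x^3 - 3*x^2*y + 2*x^2 - 1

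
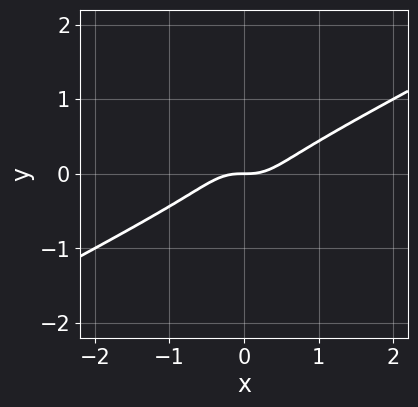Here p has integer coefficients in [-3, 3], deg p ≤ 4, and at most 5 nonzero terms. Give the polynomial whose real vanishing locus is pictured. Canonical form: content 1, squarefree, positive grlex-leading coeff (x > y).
2*x^3 - 3*x^2*y - 3*y^3 - y

deg p = 3. No degree-2 curve has this shape.
Against the integer gridlines: one x-axis crossing is at x = 0; it meets the y-axis at y = 0 (among the integer gridlines).
Putting this together gives p.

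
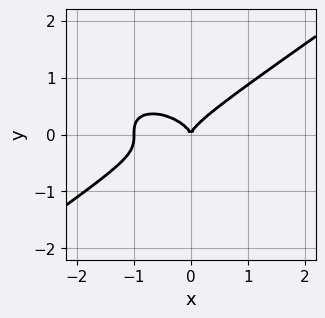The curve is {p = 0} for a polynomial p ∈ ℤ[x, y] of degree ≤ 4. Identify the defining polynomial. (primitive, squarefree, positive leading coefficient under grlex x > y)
(a) The degree is 3 — a generic line meets the curve in up to 3 points.
(b) Against the integer gridlines: the x-axis gridline crossings are at x ∈ {-1, 0}; one y-axis crossing is at y = 0.
(c) Matching integer coefficients to the picture gives p.

x^3 - 3*y^3 + x^2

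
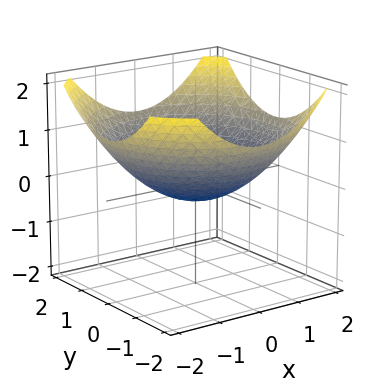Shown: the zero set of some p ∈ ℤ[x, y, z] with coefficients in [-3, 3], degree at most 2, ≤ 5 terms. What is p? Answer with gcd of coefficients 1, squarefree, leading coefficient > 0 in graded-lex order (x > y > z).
deg p = 2. A generic line meets the surface in up to 2 points.
Symmetries: rotational symmetry about the z-axis ⇒ p depends on x, y only through x² + y².
From the visible intercepts: among the integer gridlines, it crosses the x-axis at x ∈ {-1, 1}; the y-axis gridline crossings are at y ∈ {-1, 1}; a circular section at z = 0 has radius exactly 1.
Putting this together gives p.

x^2 + y^2 - 3*z - 1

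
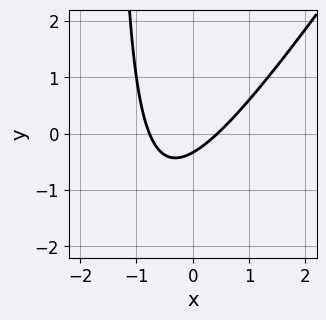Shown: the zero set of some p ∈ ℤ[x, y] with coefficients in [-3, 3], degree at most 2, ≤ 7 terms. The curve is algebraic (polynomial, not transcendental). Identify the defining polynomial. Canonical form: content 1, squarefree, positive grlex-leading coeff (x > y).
3*x^2 - 2*x*y + x - 3*y - 1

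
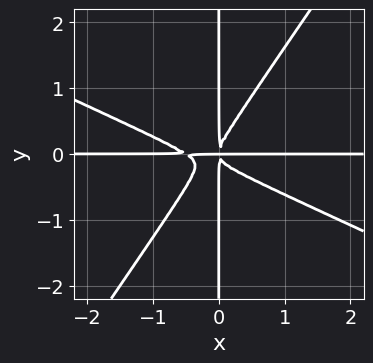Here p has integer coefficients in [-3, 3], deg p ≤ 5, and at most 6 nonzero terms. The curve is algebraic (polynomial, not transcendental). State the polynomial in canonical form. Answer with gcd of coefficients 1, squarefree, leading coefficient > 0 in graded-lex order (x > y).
First, degree: no degree-3 curve has this shape, so deg p = 4.
Next, from the visible intercepts: every point of the x-axis in the box is on the curve; every point of the y-axis in the box is on the curve.
Finally, fitting integer coefficients to these (and the overall shape) gives p.

2*x^3*y + 3*x^2*y^2 - 3*x*y^3 + x^2*y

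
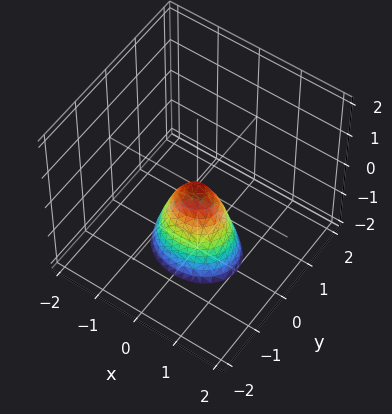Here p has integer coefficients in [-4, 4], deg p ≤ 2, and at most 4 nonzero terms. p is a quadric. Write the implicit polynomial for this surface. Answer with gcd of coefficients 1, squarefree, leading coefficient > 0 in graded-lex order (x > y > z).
The degree is 2 — a paraboloid; a quadric.
Symmetries: it's symmetric under x → −x, forcing even powers of x; it's symmetric under y → −y, forcing even powers of y.
Against the integer gridlines: it meets the y-axis at y = 0 (among the integer gridlines); it meets the z-axis at z = 0 (among the integer gridlines).
Assembling these constraints gives the stated polynomial.

2*x^2 + 3*y^2 + z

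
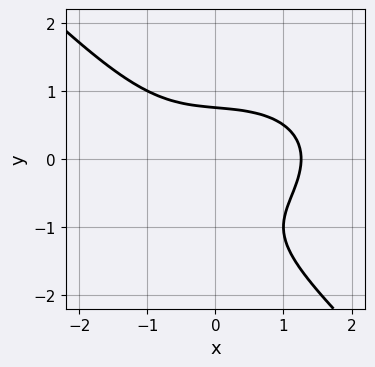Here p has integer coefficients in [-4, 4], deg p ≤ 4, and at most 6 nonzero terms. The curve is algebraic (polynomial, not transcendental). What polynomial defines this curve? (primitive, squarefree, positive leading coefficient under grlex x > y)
(a) Degree: a generic line meets the curve in up to 3 points, so deg p = 3.
(b) The integer polynomial consistent with all of this is the stated p.

x^3 + x*y^2 + 2*y^3 + 2*y^2 - 2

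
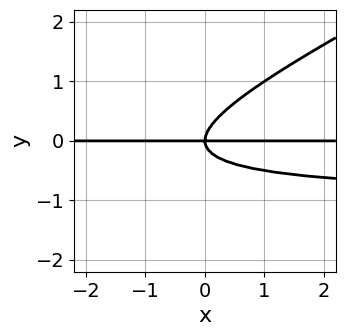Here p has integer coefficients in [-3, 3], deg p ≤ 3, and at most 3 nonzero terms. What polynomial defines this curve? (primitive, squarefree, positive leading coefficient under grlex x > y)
Degree: no degree-2 curve has this shape, so deg p = 3.
Checking where it meets the axes: it meets the y-axis at y = 0 (among the integer gridlines); the visible x-axis segment lies entirely on the curve.
The integer polynomial consistent with all of this is the stated p.

x*y^2 - 2*y^3 + x*y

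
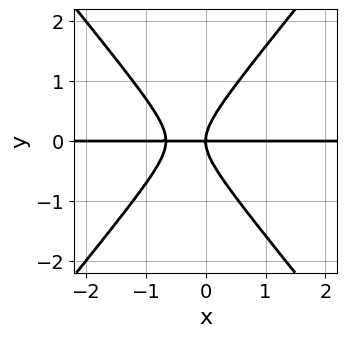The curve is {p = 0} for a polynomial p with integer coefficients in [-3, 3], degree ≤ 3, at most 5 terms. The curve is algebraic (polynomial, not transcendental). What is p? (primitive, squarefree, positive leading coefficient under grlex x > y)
3*x^2*y - 2*y^3 + 2*x*y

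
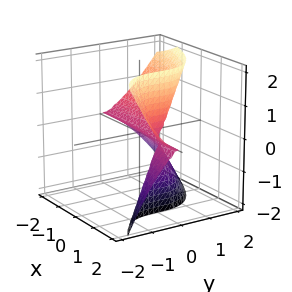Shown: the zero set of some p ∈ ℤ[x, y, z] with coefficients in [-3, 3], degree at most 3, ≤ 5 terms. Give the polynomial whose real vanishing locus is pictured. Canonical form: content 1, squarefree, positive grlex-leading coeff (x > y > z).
(a) Degree: a generic line meets the surface in up to 3 points, so deg p = 3.
(b) Against the integer gridlines: the visible x-axis segment lies entirely on the surface; it meets the z-axis at z = 0 (among the integer gridlines).
(c) Putting this together gives p.

x*z^2 + y^3 - z^2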